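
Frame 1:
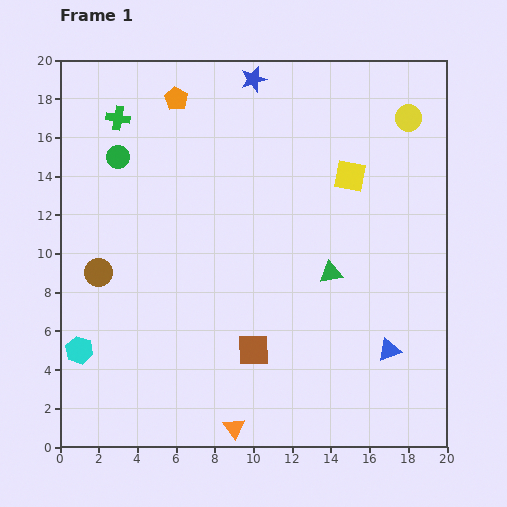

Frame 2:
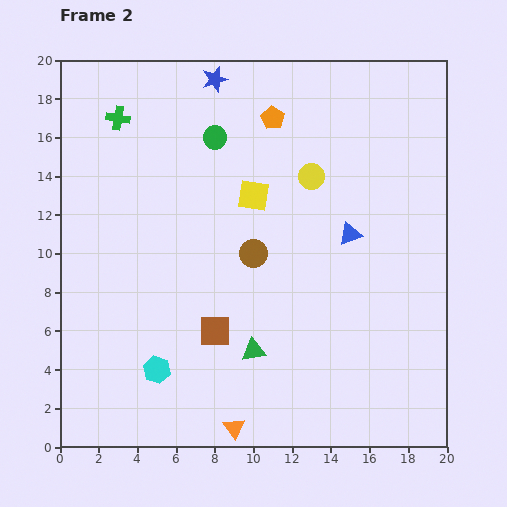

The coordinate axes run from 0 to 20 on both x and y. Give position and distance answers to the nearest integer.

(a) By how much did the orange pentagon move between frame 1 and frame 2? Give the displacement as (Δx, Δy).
(5, -1)

The orange pentagon was at (6, 18) in frame 1 and (11, 17) in frame 2.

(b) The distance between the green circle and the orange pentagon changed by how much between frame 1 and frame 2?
-1

Distance in frame 1: 4. Distance in frame 2: 3.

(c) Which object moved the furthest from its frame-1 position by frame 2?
the brown circle

(moved 8; next 6)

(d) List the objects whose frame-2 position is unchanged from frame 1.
the green cross, the orange triangle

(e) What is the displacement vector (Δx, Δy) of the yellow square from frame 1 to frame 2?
(-5, -1)

The yellow square was at (15, 14) in frame 1 and (10, 13) in frame 2.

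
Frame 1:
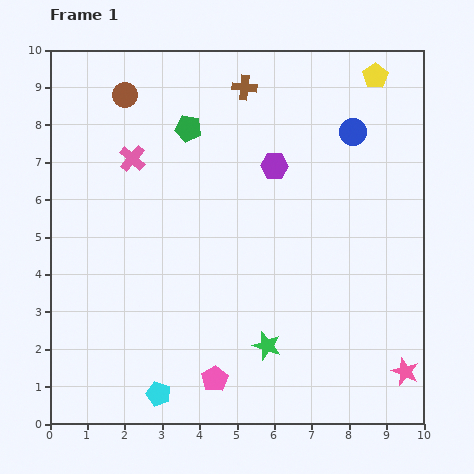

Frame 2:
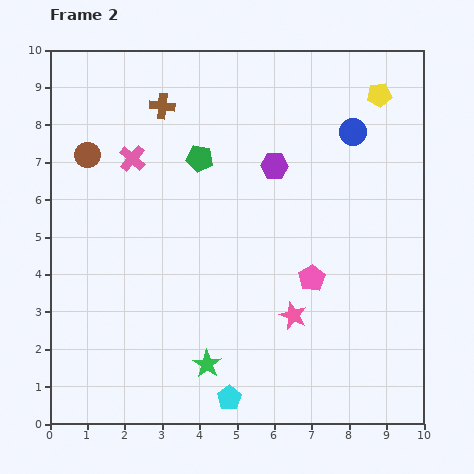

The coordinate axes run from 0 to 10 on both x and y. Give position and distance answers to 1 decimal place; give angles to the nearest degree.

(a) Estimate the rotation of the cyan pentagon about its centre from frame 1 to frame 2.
18° clockwise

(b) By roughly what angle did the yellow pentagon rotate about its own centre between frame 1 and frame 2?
27° clockwise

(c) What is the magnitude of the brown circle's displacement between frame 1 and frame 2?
1.9

The brown circle moved from (2.0, 8.8) to (1.0, 7.2), a distance of √(1.0² + 1.6²) ≈ 1.9.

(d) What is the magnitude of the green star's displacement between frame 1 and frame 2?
1.7

The green star moved from (5.8, 2.1) to (4.2, 1.6), a distance of √(1.6² + 0.5²) ≈ 1.7.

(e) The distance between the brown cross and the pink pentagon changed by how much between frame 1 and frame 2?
-1.7

Distance in frame 1: 7.8. Distance in frame 2: 6.1.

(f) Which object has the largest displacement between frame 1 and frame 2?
the pink pentagon

(moved 3.7; next 3.4)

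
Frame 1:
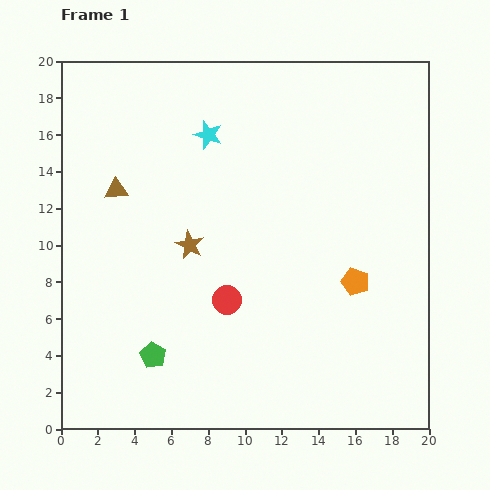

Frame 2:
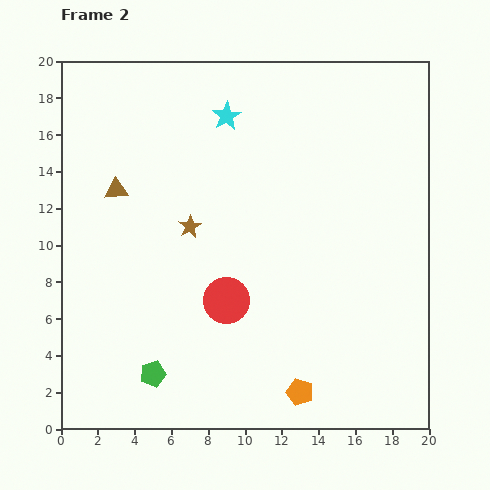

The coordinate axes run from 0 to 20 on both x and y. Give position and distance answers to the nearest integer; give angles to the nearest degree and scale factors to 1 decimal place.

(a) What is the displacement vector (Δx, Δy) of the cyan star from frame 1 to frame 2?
(1, 1)

The cyan star was at (8, 16) in frame 1 and (9, 17) in frame 2.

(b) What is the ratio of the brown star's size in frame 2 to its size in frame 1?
0.8×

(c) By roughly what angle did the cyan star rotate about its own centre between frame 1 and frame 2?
24° clockwise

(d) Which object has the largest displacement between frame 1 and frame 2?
the orange pentagon

(moved 7; next 1)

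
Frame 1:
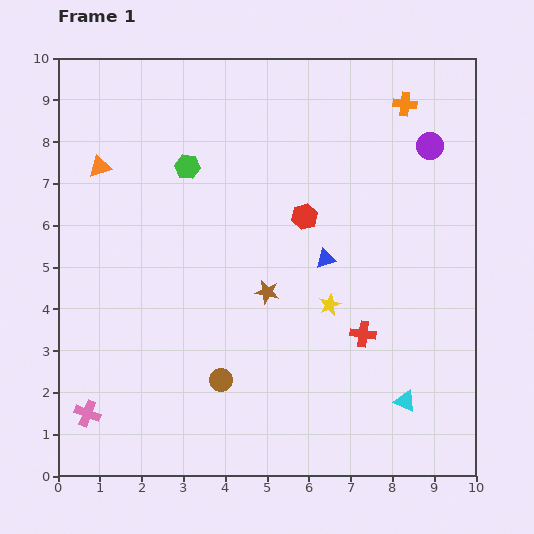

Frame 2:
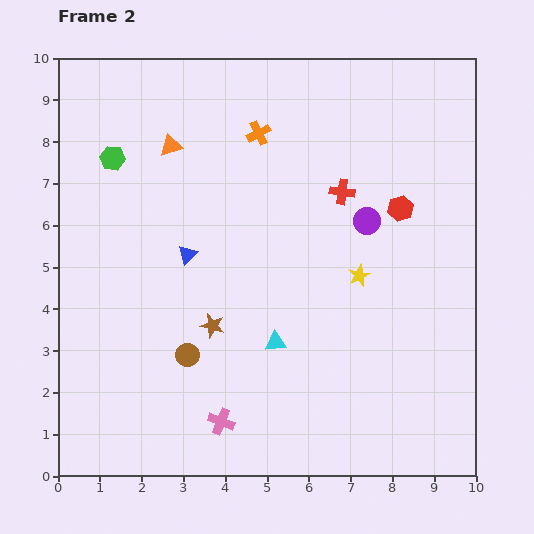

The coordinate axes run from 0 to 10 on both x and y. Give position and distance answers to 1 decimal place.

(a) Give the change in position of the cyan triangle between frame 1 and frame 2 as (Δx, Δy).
(-3.1, 1.4)

The cyan triangle was at (8.3, 1.8) in frame 1 and (5.2, 3.2) in frame 2.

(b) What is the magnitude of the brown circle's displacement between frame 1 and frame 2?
1.0

The brown circle moved from (3.9, 2.3) to (3.1, 2.9), a distance of √(0.8² + 0.6²) ≈ 1.0.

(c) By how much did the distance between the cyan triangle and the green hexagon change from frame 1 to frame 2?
-1.7

Distance in frame 1: 7.6. Distance in frame 2: 5.9.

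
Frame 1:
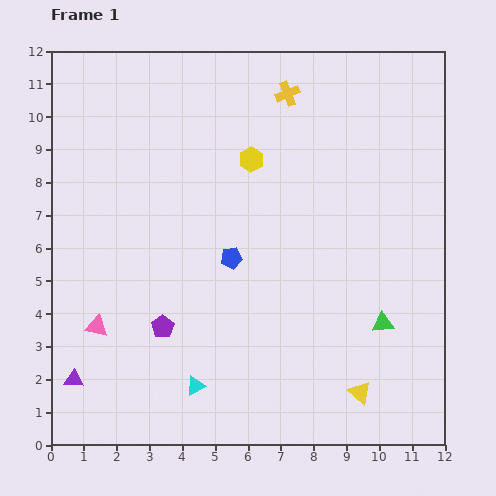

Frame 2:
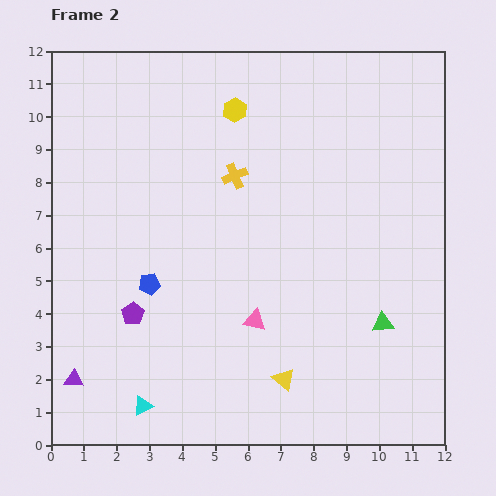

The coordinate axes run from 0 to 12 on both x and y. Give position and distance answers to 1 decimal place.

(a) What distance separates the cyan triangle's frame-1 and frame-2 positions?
1.7

The cyan triangle moved from (4.4, 1.8) to (2.8, 1.2), a distance of √(1.6² + 0.6²) ≈ 1.7.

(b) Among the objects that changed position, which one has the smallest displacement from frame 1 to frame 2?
the purple pentagon

(moved 1.0)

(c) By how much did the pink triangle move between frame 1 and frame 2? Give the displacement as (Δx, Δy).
(4.8, 0.2)

The pink triangle was at (1.4, 3.6) in frame 1 and (6.2, 3.8) in frame 2.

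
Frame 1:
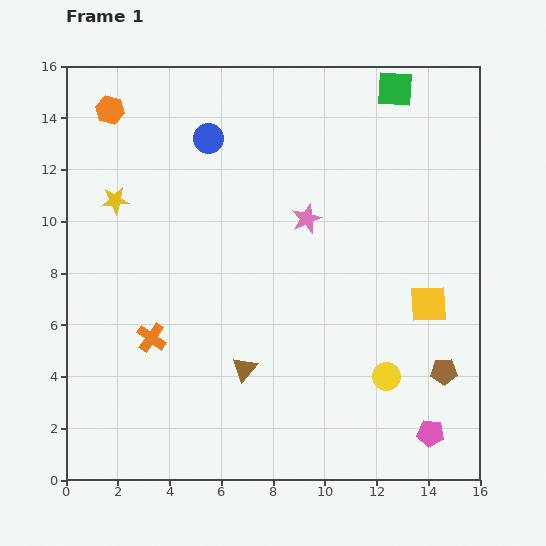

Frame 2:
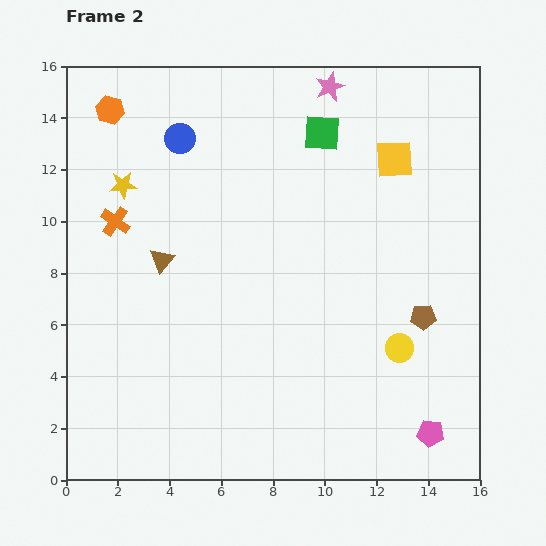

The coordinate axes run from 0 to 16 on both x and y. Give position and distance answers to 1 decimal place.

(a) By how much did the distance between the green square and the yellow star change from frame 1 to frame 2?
-3.6

Distance in frame 1: 11.6. Distance in frame 2: 8.0.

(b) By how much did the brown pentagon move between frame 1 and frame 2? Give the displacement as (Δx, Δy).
(-0.8, 2.1)

The brown pentagon was at (14.6, 4.2) in frame 1 and (13.8, 6.3) in frame 2.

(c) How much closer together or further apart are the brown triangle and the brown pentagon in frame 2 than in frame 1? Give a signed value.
+2.6

Distance in frame 1: 7.7. Distance in frame 2: 10.3.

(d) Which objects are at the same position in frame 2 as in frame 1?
the pink pentagon, the orange hexagon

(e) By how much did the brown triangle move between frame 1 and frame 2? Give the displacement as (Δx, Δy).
(-3.2, 4.2)

The brown triangle was at (6.9, 4.3) in frame 1 and (3.7, 8.5) in frame 2.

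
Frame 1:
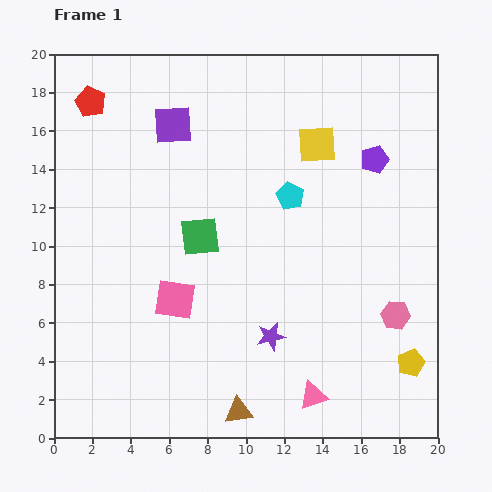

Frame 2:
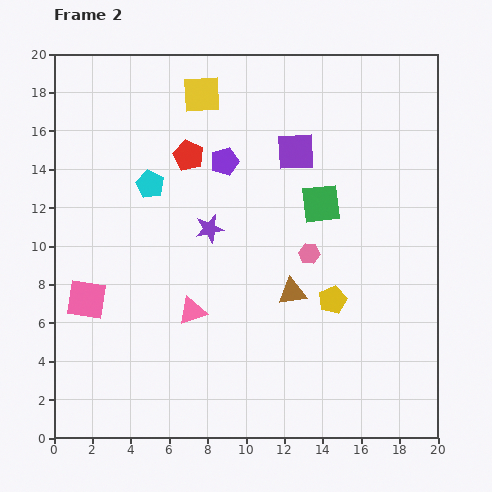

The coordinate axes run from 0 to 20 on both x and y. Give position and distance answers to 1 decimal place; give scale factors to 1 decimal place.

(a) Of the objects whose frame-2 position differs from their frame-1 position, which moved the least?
the pink square

(moved 4.6)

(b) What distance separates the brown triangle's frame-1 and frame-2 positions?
6.8

The brown triangle moved from (9.6, 1.4) to (12.4, 7.6), a distance of √(2.8² + 6.2²) ≈ 6.8.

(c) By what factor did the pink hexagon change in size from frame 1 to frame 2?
0.7×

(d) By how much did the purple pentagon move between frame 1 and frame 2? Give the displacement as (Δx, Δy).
(-7.8, -0.1)

The purple pentagon was at (16.7, 14.5) in frame 1 and (8.9, 14.4) in frame 2.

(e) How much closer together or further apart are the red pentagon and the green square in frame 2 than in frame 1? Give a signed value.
-1.7

Distance in frame 1: 9.0. Distance in frame 2: 7.3.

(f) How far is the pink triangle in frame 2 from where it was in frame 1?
7.7

The pink triangle moved from (13.5, 2.2) to (7.2, 6.6), a distance of √(6.3² + 4.4²) ≈ 7.7.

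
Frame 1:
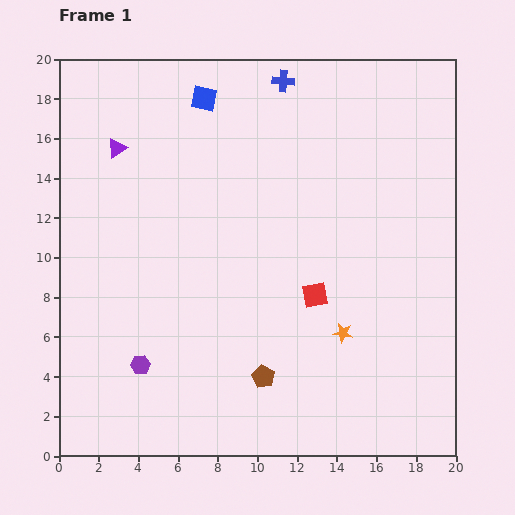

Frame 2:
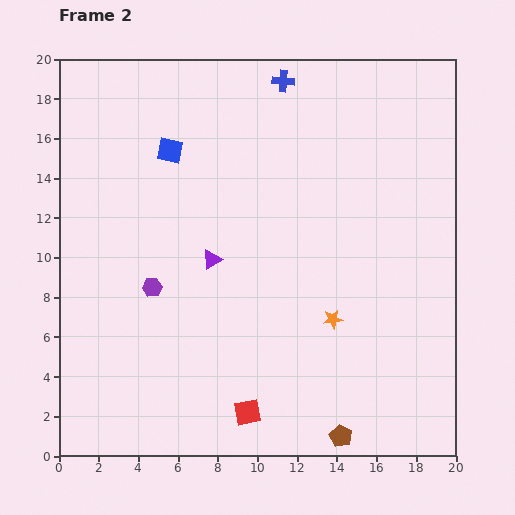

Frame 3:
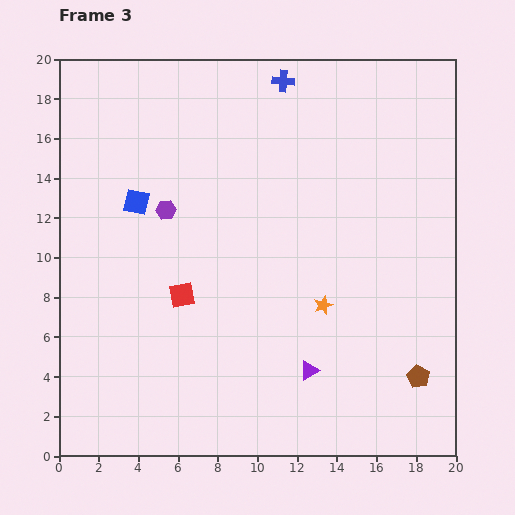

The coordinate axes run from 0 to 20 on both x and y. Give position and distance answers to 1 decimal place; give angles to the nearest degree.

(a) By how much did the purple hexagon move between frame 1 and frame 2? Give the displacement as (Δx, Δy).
(0.6, 3.9)

The purple hexagon was at (4.1, 4.6) in frame 1 and (4.7, 8.5) in frame 2.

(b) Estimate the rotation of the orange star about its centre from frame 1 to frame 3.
31° counter-clockwise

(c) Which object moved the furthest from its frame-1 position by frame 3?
the purple triangle

(moved 14.8; next 7.9)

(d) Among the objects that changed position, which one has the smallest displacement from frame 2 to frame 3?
the orange star

(moved 0.9)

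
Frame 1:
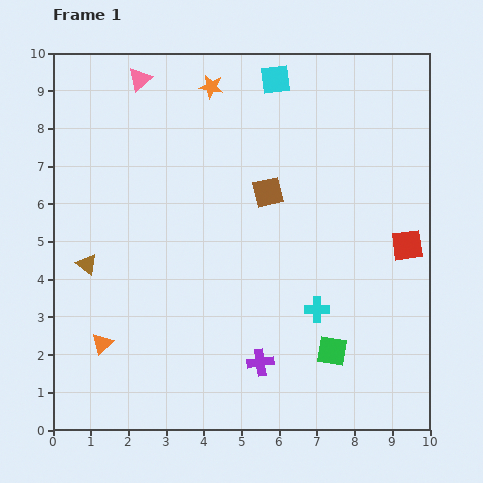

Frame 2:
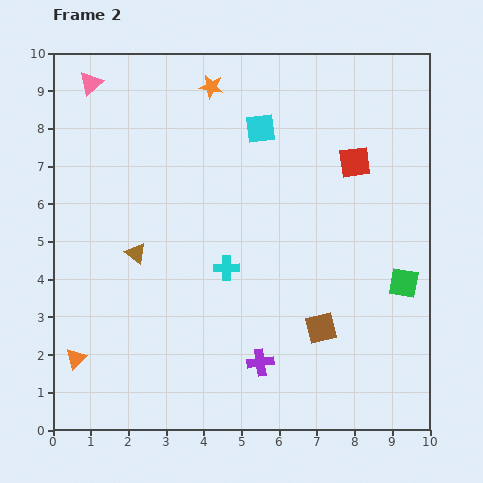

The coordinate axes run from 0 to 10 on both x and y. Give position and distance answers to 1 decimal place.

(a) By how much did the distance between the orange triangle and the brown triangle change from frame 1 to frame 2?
+1.1

Distance in frame 1: 2.1. Distance in frame 2: 3.2.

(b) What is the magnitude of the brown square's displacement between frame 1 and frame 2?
3.9

The brown square moved from (5.7, 6.3) to (7.1, 2.7), a distance of √(1.4² + 3.6²) ≈ 3.9.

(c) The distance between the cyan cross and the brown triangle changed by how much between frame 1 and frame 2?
-3.8

Distance in frame 1: 6.2. Distance in frame 2: 2.4.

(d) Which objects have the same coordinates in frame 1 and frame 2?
the purple cross, the orange star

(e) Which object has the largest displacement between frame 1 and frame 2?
the brown square

(moved 3.9; next 2.6)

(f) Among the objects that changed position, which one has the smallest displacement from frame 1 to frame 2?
the orange triangle

(moved 0.8)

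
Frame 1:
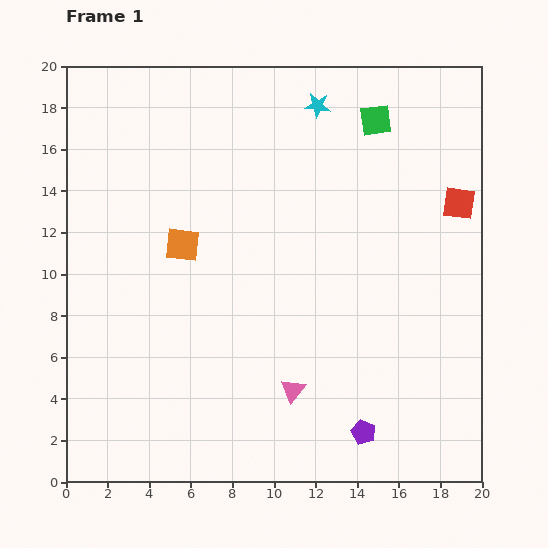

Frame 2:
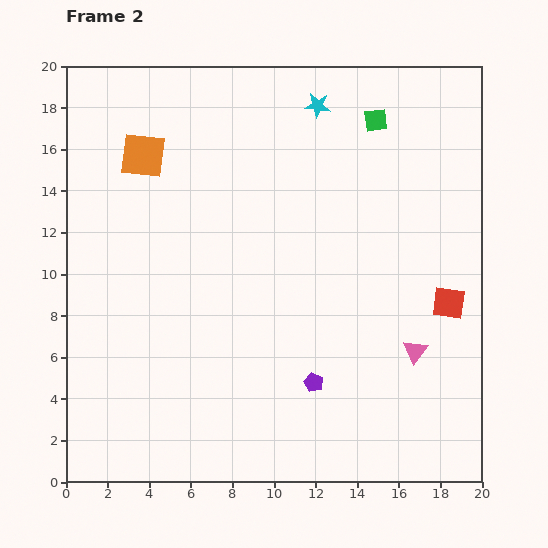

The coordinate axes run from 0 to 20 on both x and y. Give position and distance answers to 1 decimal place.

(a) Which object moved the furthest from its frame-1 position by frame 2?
the pink triangle

(moved 6.2; next 4.8)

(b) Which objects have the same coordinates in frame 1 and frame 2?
the cyan star, the green square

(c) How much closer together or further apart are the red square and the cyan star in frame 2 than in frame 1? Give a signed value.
+3.1

Distance in frame 1: 8.3. Distance in frame 2: 11.4.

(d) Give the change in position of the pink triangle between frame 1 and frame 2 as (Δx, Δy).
(5.9, 1.9)

The pink triangle was at (10.9, 4.4) in frame 1 and (16.8, 6.3) in frame 2.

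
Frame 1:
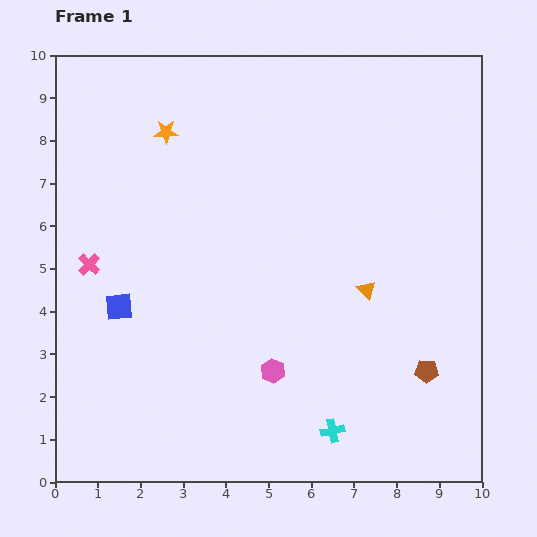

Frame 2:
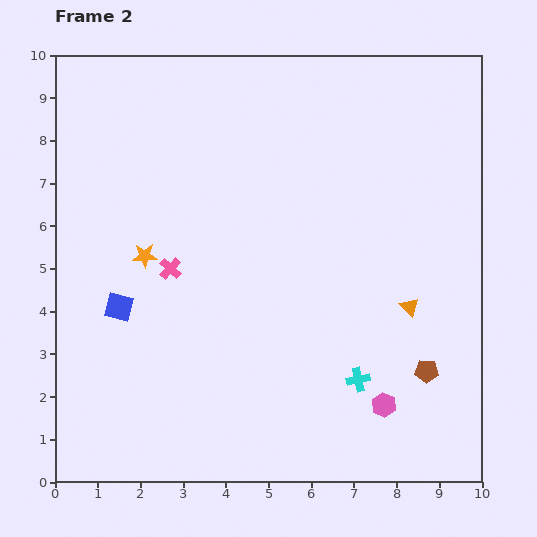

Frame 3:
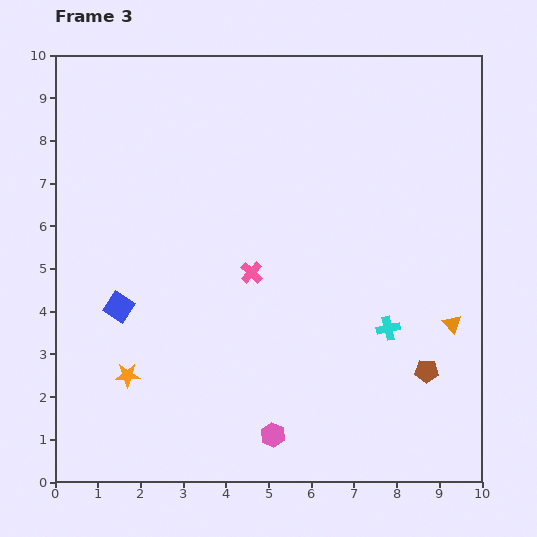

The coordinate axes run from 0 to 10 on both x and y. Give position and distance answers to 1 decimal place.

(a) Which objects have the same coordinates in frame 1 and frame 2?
the brown pentagon, the blue square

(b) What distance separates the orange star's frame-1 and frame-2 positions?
2.9

The orange star moved from (2.6, 8.2) to (2.1, 5.3), a distance of √(0.5² + 2.9²) ≈ 2.9.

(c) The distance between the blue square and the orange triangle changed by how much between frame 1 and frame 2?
+1.0

Distance in frame 1: 5.8. Distance in frame 2: 6.8.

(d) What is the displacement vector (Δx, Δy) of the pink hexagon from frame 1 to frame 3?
(0.0, -1.5)

The pink hexagon was at (5.1, 2.6) in frame 1 and (5.1, 1.1) in frame 3.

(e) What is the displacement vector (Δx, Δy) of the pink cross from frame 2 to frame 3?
(1.9, -0.1)

The pink cross was at (2.7, 5.0) in frame 2 and (4.6, 4.9) in frame 3.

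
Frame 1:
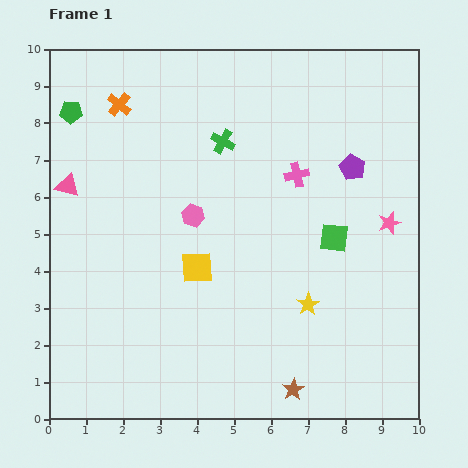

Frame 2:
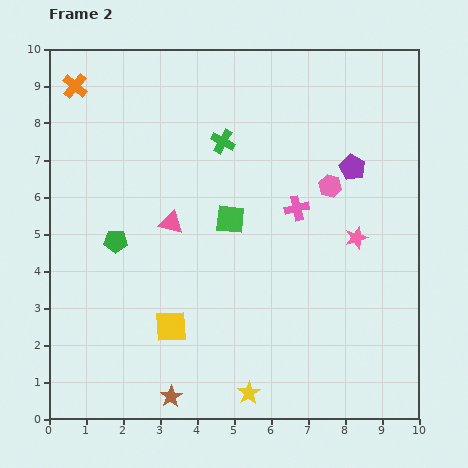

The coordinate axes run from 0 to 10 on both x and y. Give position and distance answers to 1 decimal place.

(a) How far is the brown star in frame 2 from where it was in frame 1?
3.3

The brown star moved from (6.6, 0.8) to (3.3, 0.6), a distance of √(3.3² + 0.2²) ≈ 3.3.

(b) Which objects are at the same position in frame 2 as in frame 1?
the green cross, the purple pentagon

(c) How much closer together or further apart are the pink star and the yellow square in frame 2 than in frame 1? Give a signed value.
+0.2

Distance in frame 1: 5.3. Distance in frame 2: 5.5.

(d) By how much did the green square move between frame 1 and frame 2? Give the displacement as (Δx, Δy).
(-2.8, 0.5)

The green square was at (7.7, 4.9) in frame 1 and (4.9, 5.4) in frame 2.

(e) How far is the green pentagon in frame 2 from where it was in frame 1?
3.7

The green pentagon moved from (0.6, 8.3) to (1.8, 4.8), a distance of √(1.2² + 3.5²) ≈ 3.7.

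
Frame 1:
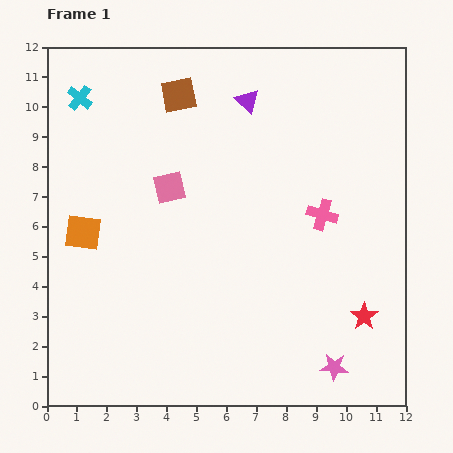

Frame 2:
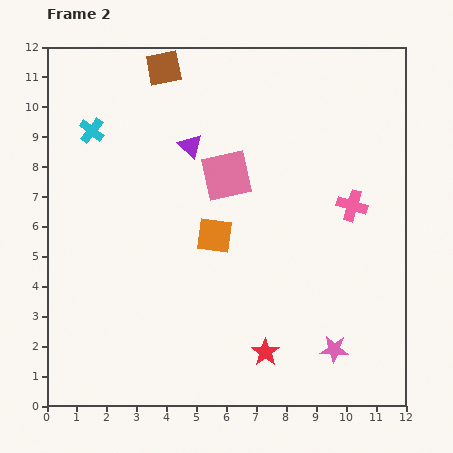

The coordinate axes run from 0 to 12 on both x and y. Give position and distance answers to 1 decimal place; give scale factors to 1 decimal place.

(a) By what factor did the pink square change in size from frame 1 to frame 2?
1.6×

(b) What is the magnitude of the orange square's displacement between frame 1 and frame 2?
4.4

The orange square moved from (1.2, 5.8) to (5.6, 5.7), a distance of √(4.4² + 0.1²) ≈ 4.4.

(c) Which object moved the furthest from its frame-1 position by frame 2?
the orange square

(moved 4.4; next 3.5)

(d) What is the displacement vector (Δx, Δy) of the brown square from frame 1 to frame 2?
(-0.5, 0.9)

The brown square was at (4.4, 10.4) in frame 1 and (3.9, 11.3) in frame 2.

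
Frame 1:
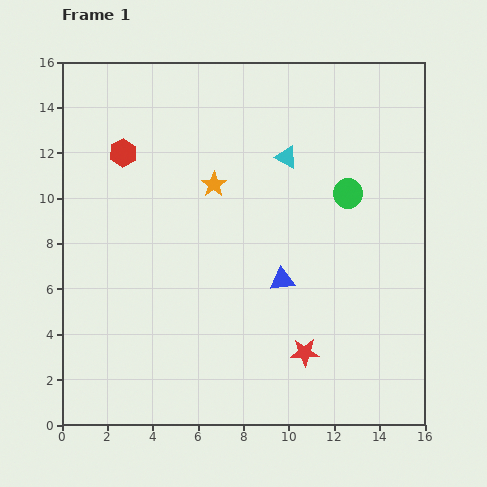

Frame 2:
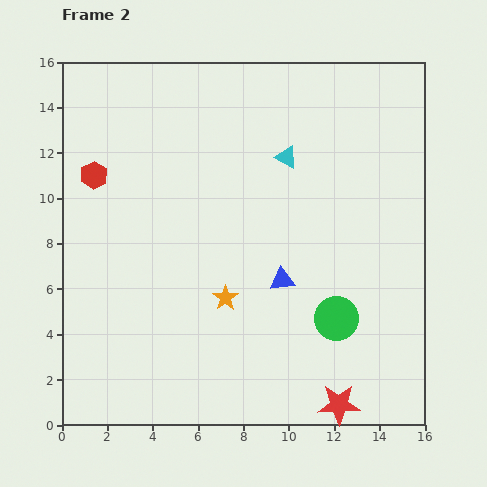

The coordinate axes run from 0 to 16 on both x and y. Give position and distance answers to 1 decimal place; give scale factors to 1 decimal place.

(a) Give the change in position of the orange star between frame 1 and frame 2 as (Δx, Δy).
(0.5, -5.0)

The orange star was at (6.7, 10.6) in frame 1 and (7.2, 5.6) in frame 2.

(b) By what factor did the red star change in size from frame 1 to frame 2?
1.5×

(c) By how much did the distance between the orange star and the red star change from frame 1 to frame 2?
-1.5

Distance in frame 1: 8.4. Distance in frame 2: 6.9.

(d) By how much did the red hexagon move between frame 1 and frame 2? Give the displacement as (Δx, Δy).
(-1.3, -1.0)

The red hexagon was at (2.7, 12.0) in frame 1 and (1.4, 11.0) in frame 2.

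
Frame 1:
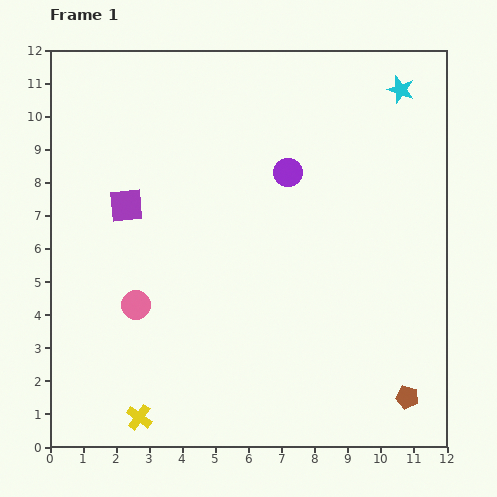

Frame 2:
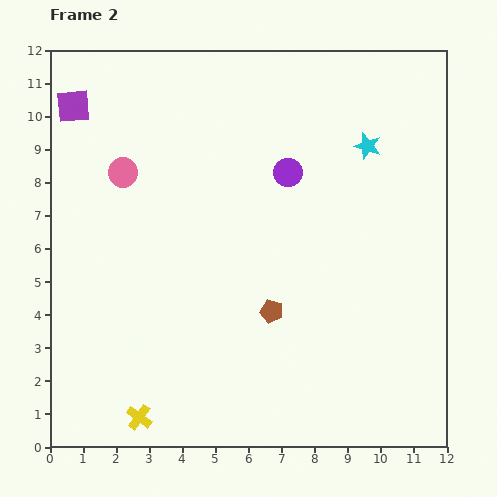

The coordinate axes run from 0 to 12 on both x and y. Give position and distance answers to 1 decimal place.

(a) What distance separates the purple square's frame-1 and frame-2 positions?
3.4

The purple square moved from (2.3, 7.3) to (0.7, 10.3), a distance of √(1.6² + 3.0²) ≈ 3.4.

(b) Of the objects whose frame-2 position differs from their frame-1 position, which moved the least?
the cyan star

(moved 2.0)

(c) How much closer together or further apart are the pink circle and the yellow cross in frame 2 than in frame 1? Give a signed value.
+4.0

Distance in frame 1: 3.4. Distance in frame 2: 7.4.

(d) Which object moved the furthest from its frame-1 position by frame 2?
the brown pentagon

(moved 4.9; next 4.0)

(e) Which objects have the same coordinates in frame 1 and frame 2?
the yellow cross, the purple circle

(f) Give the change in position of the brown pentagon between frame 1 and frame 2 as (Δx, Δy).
(-4.1, 2.6)

The brown pentagon was at (10.8, 1.5) in frame 1 and (6.7, 4.1) in frame 2.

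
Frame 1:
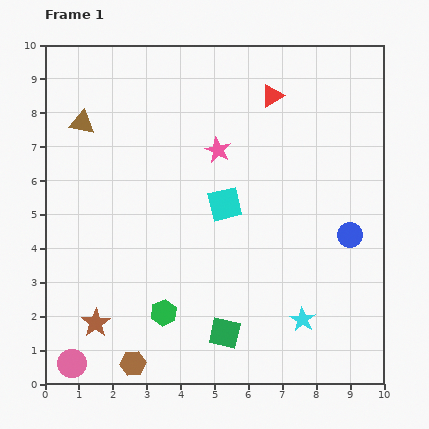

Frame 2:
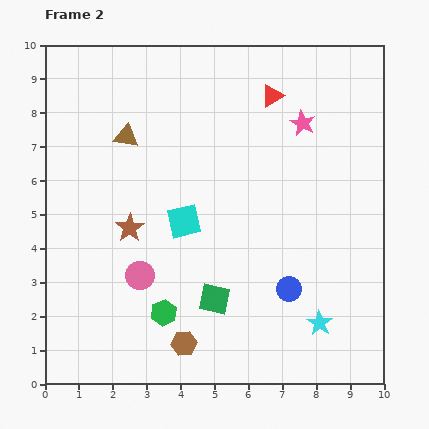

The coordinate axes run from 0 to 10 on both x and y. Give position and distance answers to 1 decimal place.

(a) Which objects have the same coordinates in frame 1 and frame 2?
the red triangle, the green hexagon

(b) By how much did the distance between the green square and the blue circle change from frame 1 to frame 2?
-2.5

Distance in frame 1: 4.7. Distance in frame 2: 2.2.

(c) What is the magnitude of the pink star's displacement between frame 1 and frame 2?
2.6

The pink star moved from (5.1, 6.9) to (7.6, 7.7), a distance of √(2.5² + 0.8²) ≈ 2.6.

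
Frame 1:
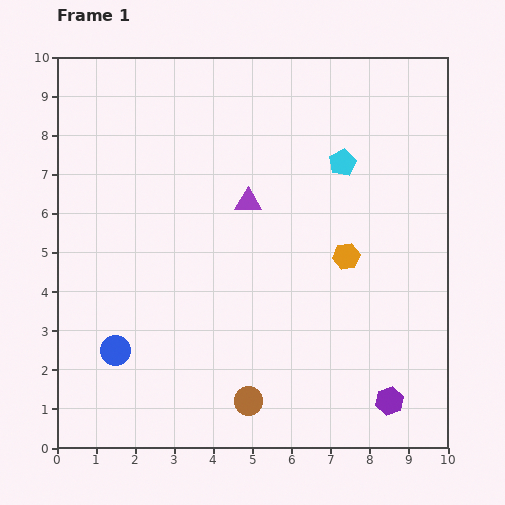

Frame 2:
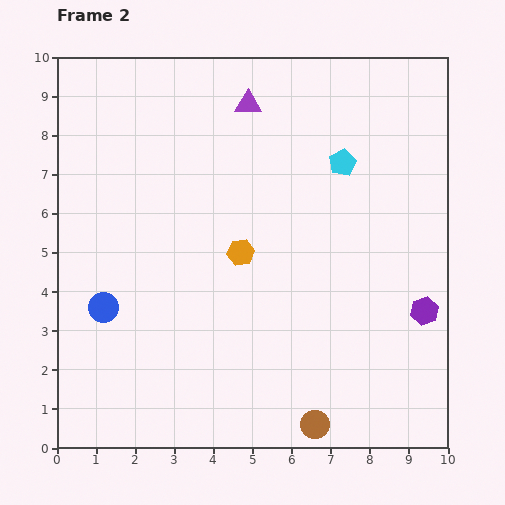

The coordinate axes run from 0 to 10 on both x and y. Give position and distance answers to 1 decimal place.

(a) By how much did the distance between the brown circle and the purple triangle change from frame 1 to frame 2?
+3.3

Distance in frame 1: 5.1. Distance in frame 2: 8.4.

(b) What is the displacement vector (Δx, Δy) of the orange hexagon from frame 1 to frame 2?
(-2.7, 0.1)

The orange hexagon was at (7.4, 4.9) in frame 1 and (4.7, 5.0) in frame 2.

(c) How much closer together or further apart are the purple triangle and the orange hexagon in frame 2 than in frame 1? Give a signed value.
+0.9

Distance in frame 1: 2.9. Distance in frame 2: 3.8.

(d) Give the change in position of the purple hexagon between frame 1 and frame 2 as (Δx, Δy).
(0.9, 2.3)

The purple hexagon was at (8.5, 1.2) in frame 1 and (9.4, 3.5) in frame 2.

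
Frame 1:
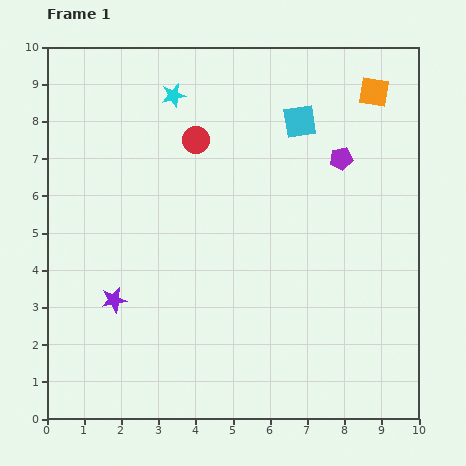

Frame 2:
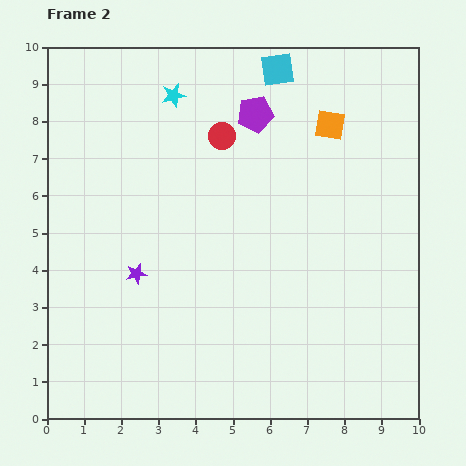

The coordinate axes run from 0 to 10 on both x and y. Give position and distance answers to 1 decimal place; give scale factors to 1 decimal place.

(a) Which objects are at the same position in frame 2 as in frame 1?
the cyan star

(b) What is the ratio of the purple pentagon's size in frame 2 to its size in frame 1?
1.6×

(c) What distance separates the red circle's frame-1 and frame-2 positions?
0.7

The red circle moved from (4.0, 7.5) to (4.7, 7.6), a distance of √(0.7² + 0.1²) ≈ 0.7.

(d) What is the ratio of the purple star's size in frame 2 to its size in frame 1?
0.8×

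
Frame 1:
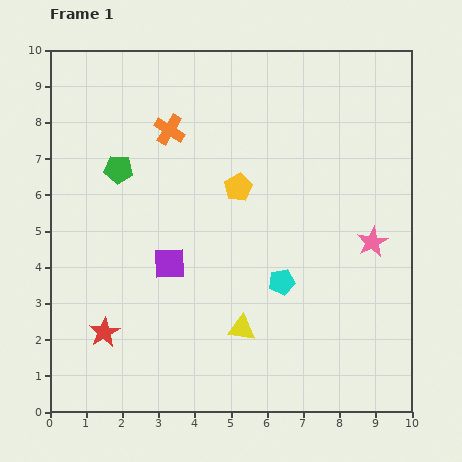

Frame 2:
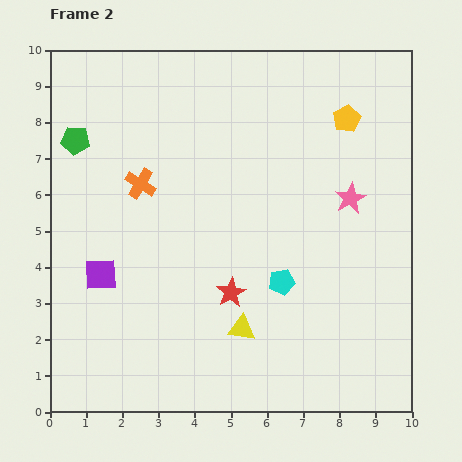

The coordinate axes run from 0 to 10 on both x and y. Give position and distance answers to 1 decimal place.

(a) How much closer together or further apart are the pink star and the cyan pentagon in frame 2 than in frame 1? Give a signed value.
+0.3

Distance in frame 1: 2.7. Distance in frame 2: 3.0.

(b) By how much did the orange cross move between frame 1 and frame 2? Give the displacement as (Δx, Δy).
(-0.8, -1.5)

The orange cross was at (3.3, 7.8) in frame 1 and (2.5, 6.3) in frame 2.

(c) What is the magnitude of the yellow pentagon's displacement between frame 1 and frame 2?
3.6

The yellow pentagon moved from (5.2, 6.2) to (8.2, 8.1), a distance of √(3.0² + 1.9²) ≈ 3.6.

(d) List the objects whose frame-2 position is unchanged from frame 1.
the yellow triangle, the cyan pentagon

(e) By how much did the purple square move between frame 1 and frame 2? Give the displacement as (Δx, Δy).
(-1.9, -0.3)

The purple square was at (3.3, 4.1) in frame 1 and (1.4, 3.8) in frame 2.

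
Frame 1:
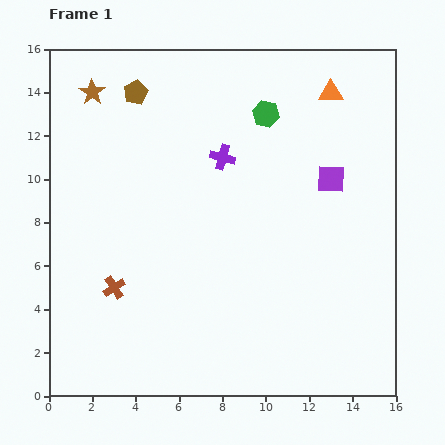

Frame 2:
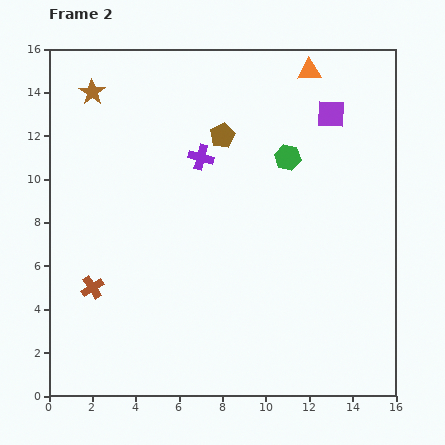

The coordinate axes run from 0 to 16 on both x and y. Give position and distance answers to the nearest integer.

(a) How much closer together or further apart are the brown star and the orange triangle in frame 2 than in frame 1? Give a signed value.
-1

Distance in frame 1: 11. Distance in frame 2: 10.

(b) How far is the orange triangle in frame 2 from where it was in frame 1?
1

The orange triangle moved from (13, 14) to (12, 15), a distance of √(1² + 1²) ≈ 1.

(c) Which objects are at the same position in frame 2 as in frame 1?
the brown star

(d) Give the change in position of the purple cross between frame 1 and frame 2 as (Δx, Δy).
(-1, 0)

The purple cross was at (8, 11) in frame 1 and (7, 11) in frame 2.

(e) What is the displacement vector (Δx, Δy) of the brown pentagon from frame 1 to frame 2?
(4, -2)

The brown pentagon was at (4, 14) in frame 1 and (8, 12) in frame 2.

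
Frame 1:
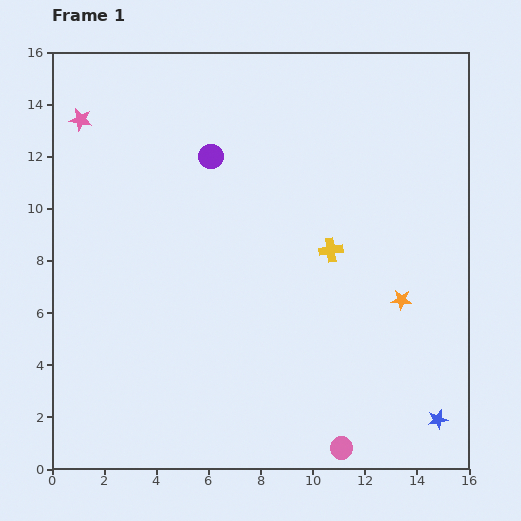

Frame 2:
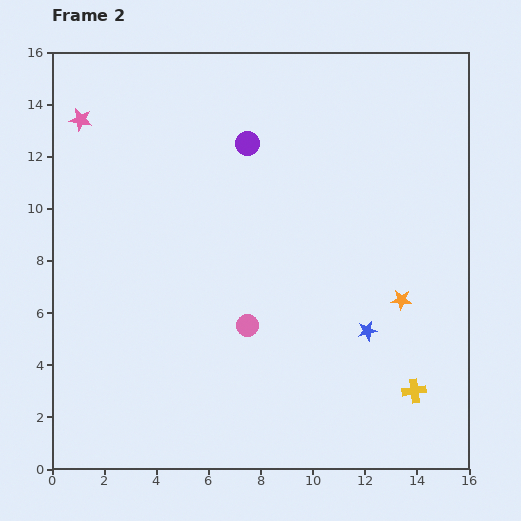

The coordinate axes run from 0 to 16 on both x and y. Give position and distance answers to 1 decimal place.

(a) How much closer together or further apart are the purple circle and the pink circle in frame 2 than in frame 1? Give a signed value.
-5.3

Distance in frame 1: 12.3. Distance in frame 2: 7.0.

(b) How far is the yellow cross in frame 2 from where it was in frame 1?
6.3

The yellow cross moved from (10.7, 8.4) to (13.9, 3.0), a distance of √(3.2² + 5.4²) ≈ 6.3.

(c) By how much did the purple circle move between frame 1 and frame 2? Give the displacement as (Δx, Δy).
(1.4, 0.5)

The purple circle was at (6.1, 12.0) in frame 1 and (7.5, 12.5) in frame 2.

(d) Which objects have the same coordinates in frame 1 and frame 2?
the orange star, the pink star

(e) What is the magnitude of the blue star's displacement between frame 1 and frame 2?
4.3

The blue star moved from (14.8, 1.9) to (12.1, 5.3), a distance of √(2.7² + 3.4²) ≈ 4.3.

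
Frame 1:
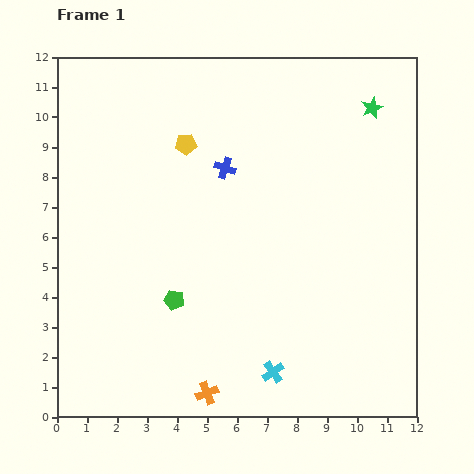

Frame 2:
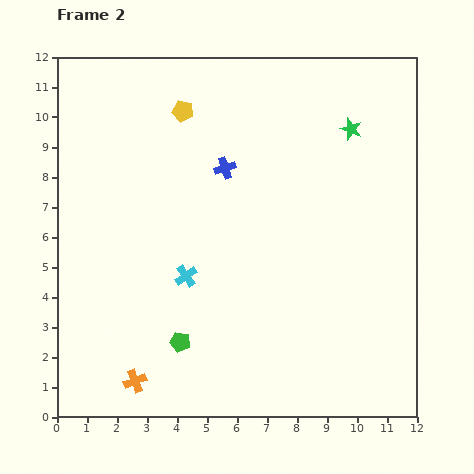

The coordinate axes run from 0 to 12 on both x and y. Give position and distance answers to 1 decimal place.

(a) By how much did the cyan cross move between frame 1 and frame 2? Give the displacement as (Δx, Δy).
(-2.9, 3.2)

The cyan cross was at (7.2, 1.5) in frame 1 and (4.3, 4.7) in frame 2.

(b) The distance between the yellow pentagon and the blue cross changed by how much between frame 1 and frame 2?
+0.9

Distance in frame 1: 1.5. Distance in frame 2: 2.4.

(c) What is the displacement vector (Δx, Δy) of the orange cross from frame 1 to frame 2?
(-2.4, 0.4)

The orange cross was at (5.0, 0.8) in frame 1 and (2.6, 1.2) in frame 2.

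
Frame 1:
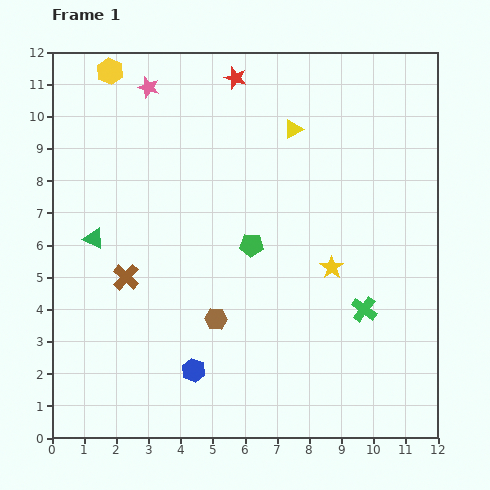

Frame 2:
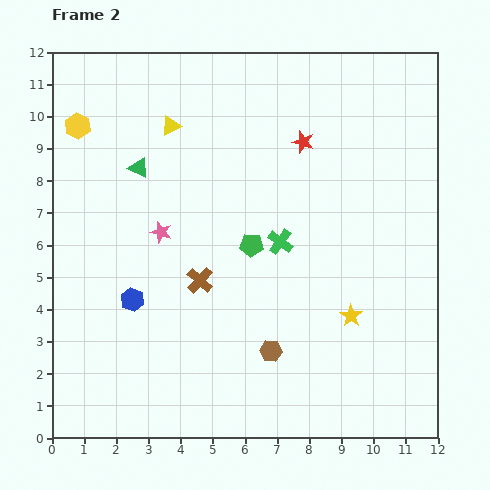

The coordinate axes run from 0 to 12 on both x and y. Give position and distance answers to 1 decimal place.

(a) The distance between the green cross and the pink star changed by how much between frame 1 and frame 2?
-5.9

Distance in frame 1: 9.6. Distance in frame 2: 3.7.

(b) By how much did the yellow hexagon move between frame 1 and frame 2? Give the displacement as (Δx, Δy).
(-1.0, -1.7)

The yellow hexagon was at (1.8, 11.4) in frame 1 and (0.8, 9.7) in frame 2.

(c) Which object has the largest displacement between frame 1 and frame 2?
the pink star

(moved 4.5; next 3.8)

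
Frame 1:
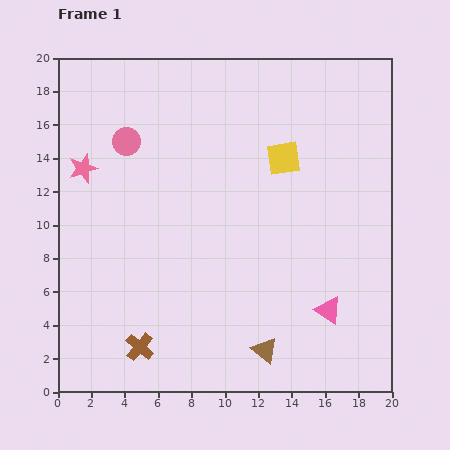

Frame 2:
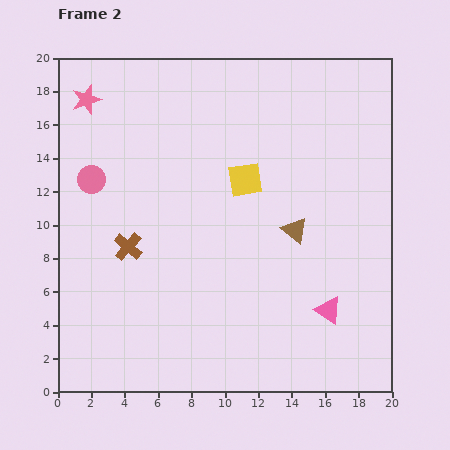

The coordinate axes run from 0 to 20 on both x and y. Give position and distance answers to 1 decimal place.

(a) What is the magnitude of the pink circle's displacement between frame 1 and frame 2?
3.1

The pink circle moved from (4.1, 15.0) to (2.0, 12.7), a distance of √(2.1² + 2.3²) ≈ 3.1.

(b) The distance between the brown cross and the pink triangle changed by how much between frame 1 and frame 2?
+1.1

Distance in frame 1: 11.5. Distance in frame 2: 12.6.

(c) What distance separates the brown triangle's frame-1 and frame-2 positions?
7.4

The brown triangle moved from (12.4, 2.5) to (14.2, 9.7), a distance of √(1.8² + 7.2²) ≈ 7.4.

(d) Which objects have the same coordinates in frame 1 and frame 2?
the pink triangle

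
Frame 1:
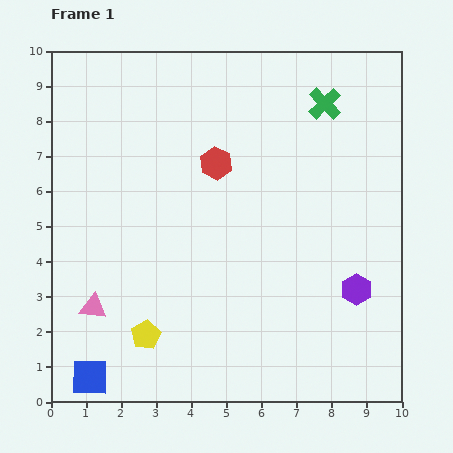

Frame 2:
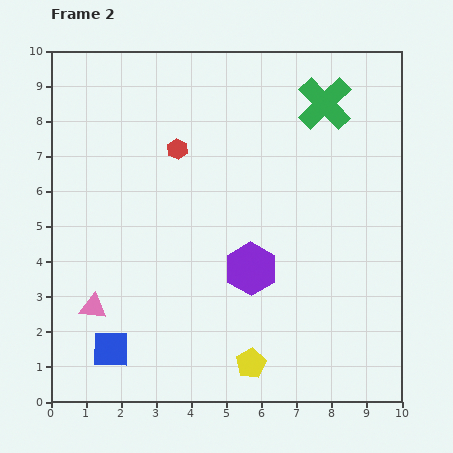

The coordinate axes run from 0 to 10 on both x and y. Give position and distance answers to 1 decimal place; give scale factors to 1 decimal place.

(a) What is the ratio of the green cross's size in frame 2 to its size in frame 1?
1.7×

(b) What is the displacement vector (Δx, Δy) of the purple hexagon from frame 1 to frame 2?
(-3.0, 0.6)

The purple hexagon was at (8.7, 3.2) in frame 1 and (5.7, 3.8) in frame 2.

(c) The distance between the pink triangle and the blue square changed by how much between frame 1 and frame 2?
-0.7

Distance in frame 1: 2.0. Distance in frame 2: 1.3.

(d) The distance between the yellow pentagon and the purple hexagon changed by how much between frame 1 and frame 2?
-3.4

Distance in frame 1: 6.1. Distance in frame 2: 2.7.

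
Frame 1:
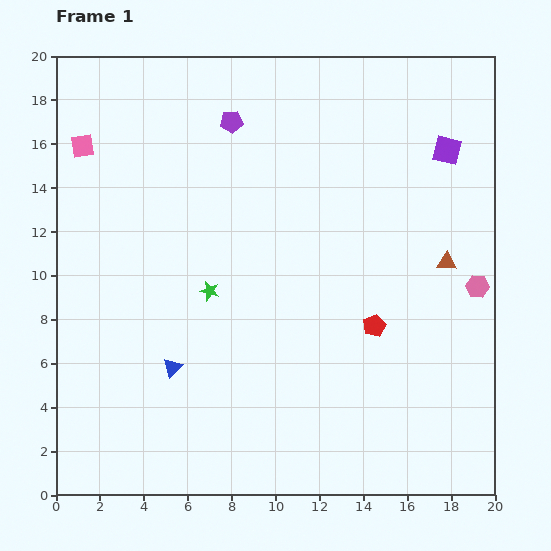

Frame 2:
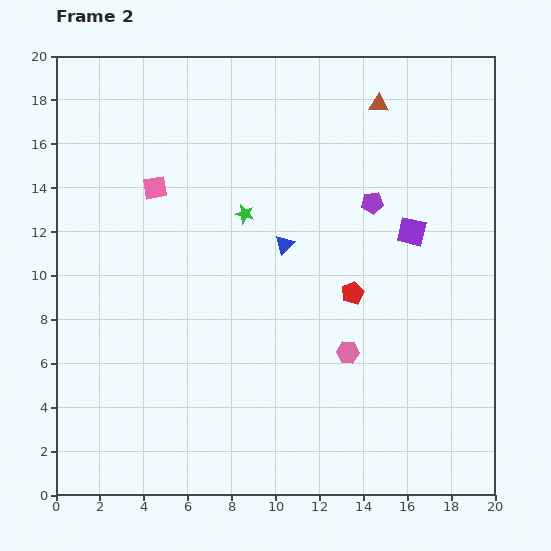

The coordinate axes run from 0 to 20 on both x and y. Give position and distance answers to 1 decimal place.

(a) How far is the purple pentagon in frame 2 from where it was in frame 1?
7.4

The purple pentagon moved from (8.0, 17.0) to (14.4, 13.3), a distance of √(6.4² + 3.7²) ≈ 7.4.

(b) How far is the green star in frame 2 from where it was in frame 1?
3.8

The green star moved from (7.0, 9.3) to (8.6, 12.8), a distance of √(1.6² + 3.5²) ≈ 3.8.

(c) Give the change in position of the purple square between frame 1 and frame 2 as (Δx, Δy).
(-1.6, -3.7)

The purple square was at (17.8, 15.7) in frame 1 and (16.2, 12.0) in frame 2.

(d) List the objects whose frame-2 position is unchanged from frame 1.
none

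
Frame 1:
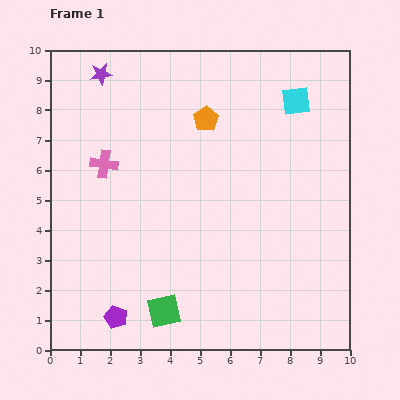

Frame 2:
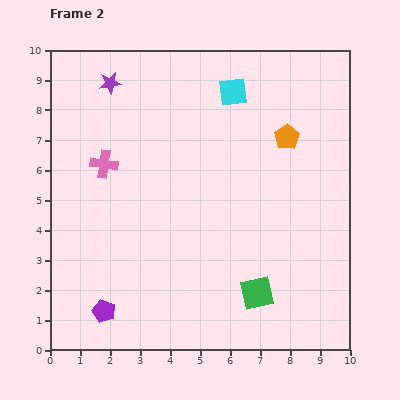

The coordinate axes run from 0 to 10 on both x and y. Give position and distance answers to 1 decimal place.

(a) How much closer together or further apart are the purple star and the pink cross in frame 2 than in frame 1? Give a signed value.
-0.3

Distance in frame 1: 3.0. Distance in frame 2: 2.7.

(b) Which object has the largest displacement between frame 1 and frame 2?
the green square

(moved 3.2; next 2.8)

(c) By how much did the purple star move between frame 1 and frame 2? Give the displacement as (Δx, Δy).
(0.3, -0.3)

The purple star was at (1.7, 9.2) in frame 1 and (2.0, 8.9) in frame 2.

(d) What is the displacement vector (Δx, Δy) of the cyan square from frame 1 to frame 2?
(-2.1, 0.3)

The cyan square was at (8.2, 8.3) in frame 1 and (6.1, 8.6) in frame 2.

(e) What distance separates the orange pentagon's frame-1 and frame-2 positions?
2.8

The orange pentagon moved from (5.2, 7.7) to (7.9, 7.1), a distance of √(2.7² + 0.6²) ≈ 2.8.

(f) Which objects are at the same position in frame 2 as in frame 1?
the pink cross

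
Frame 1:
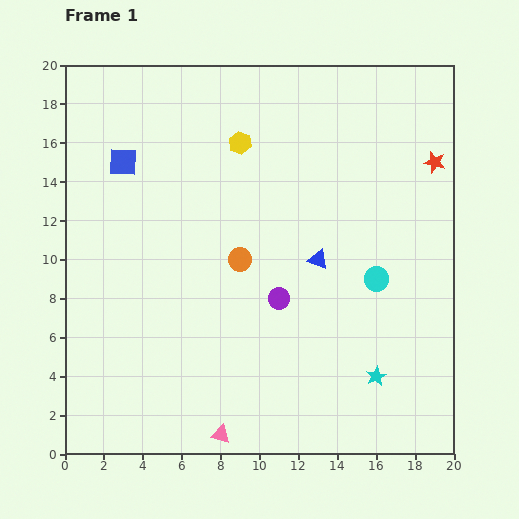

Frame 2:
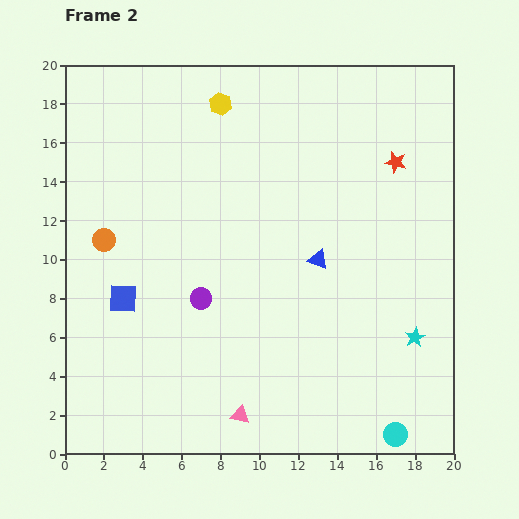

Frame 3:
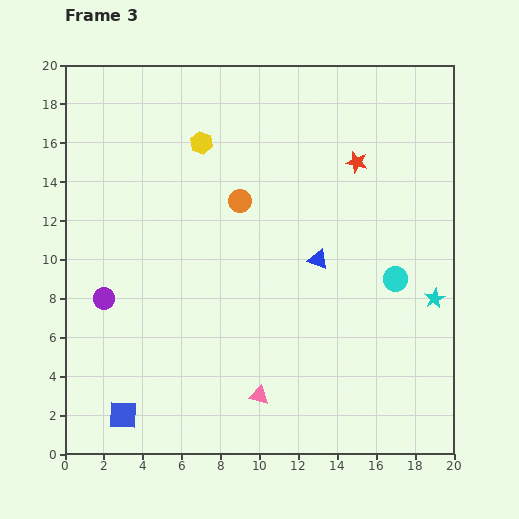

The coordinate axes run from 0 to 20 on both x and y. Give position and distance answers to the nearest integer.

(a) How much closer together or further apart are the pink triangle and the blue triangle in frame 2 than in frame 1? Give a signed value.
-1

Distance in frame 1: 10. Distance in frame 2: 9.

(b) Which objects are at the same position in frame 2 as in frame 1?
the blue triangle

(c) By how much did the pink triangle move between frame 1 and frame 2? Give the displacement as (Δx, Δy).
(1, 1)

The pink triangle was at (8, 1) in frame 1 and (9, 2) in frame 2.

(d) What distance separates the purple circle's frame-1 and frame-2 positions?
4

The purple circle moved from (11, 8) to (7, 8), a distance of √(4² + 0²) ≈ 4.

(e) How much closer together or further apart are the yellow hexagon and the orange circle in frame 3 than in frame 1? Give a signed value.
-2

Distance in frame 1: 6. Distance in frame 3: 4.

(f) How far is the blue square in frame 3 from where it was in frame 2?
6

The blue square moved from (3, 8) to (3, 2), a distance of √(0² + 6²) ≈ 6.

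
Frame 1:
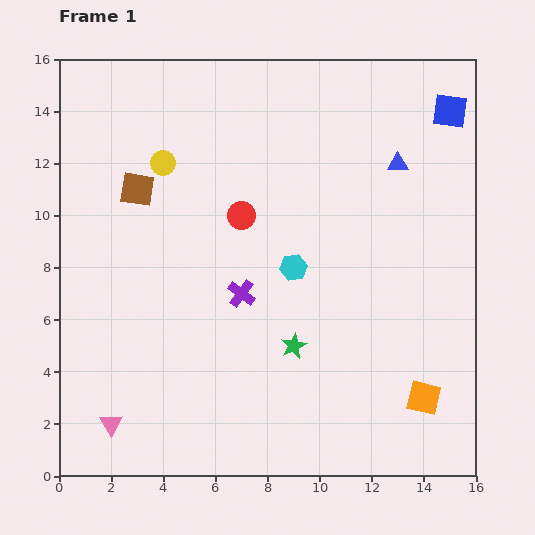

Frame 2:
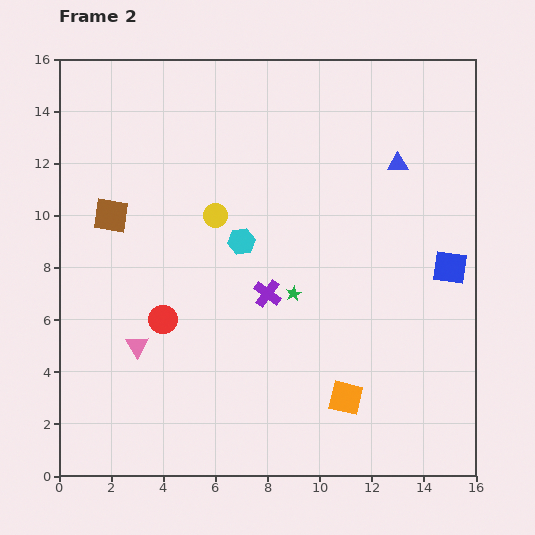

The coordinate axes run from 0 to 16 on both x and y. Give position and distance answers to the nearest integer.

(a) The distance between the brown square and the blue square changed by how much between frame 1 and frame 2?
+1

Distance in frame 1: 12. Distance in frame 2: 13.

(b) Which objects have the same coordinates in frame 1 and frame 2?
the blue triangle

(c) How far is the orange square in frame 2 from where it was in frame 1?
3

The orange square moved from (14, 3) to (11, 3), a distance of √(3² + 0²) ≈ 3.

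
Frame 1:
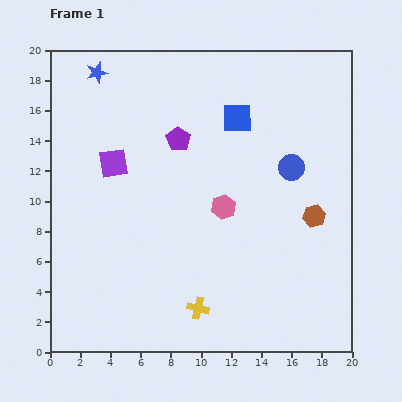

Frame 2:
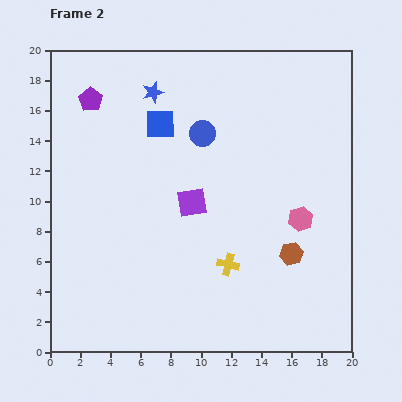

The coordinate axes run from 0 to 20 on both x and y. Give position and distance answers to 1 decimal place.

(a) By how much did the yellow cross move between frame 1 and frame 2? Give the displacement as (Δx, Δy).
(2.0, 2.9)

The yellow cross was at (9.8, 2.9) in frame 1 and (11.8, 5.8) in frame 2.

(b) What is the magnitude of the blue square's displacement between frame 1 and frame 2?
5.1

The blue square moved from (12.4, 15.5) to (7.3, 15.1), a distance of √(5.1² + 0.4²) ≈ 5.1.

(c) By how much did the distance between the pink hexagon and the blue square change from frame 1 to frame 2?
+5.2

Distance in frame 1: 6.0. Distance in frame 2: 11.2.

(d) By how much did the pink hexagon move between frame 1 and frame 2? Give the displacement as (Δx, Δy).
(5.1, -0.8)

The pink hexagon was at (11.5, 9.6) in frame 1 and (16.6, 8.8) in frame 2.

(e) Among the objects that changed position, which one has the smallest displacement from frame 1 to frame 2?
the brown hexagon

(moved 2.9)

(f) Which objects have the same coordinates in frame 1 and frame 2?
none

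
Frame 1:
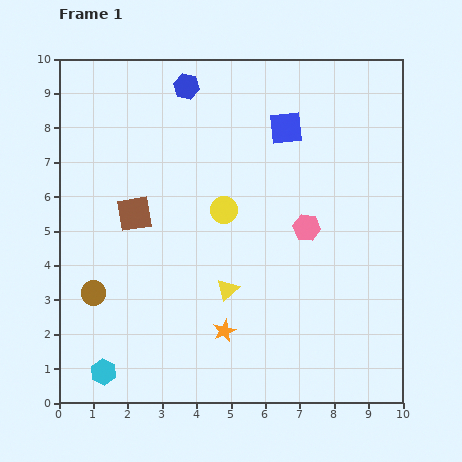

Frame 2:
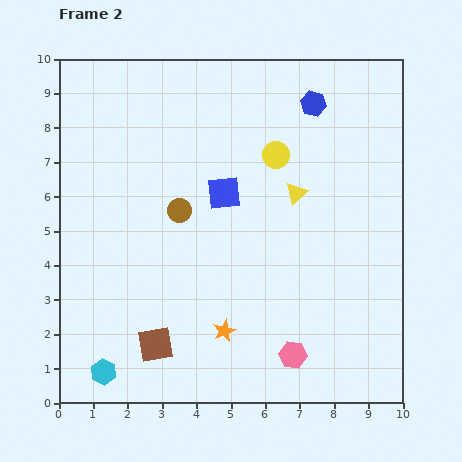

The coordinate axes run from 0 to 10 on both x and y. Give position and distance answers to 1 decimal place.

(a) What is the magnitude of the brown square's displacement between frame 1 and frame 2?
3.8

The brown square moved from (2.2, 5.5) to (2.8, 1.7), a distance of √(0.6² + 3.8²) ≈ 3.8.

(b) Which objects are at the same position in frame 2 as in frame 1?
the cyan hexagon, the orange star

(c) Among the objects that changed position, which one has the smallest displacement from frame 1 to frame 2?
the yellow circle

(moved 2.2)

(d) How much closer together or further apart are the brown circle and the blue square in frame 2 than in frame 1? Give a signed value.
-6.0

Distance in frame 1: 7.4. Distance in frame 2: 1.4.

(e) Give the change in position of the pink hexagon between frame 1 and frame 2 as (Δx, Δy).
(-0.4, -3.7)

The pink hexagon was at (7.2, 5.1) in frame 1 and (6.8, 1.4) in frame 2.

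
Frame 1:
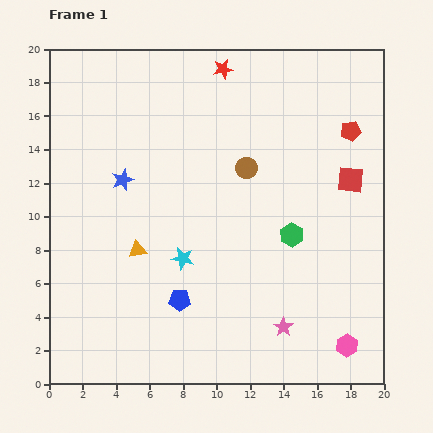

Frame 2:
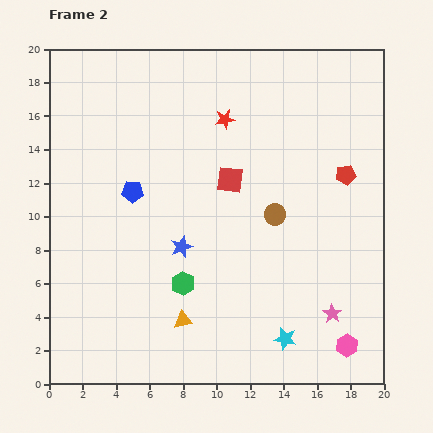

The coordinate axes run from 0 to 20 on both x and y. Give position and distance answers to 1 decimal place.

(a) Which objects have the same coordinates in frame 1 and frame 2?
the pink hexagon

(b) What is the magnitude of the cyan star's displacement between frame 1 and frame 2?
7.8

The cyan star moved from (8.0, 7.5) to (14.1, 2.7), a distance of √(6.1² + 4.8²) ≈ 7.8.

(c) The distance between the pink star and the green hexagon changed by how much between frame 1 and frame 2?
+3.6

Distance in frame 1: 5.5. Distance in frame 2: 9.1.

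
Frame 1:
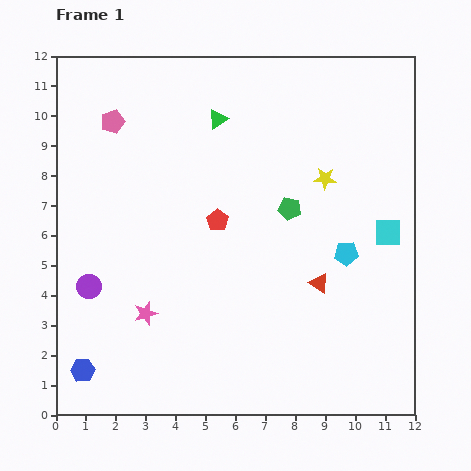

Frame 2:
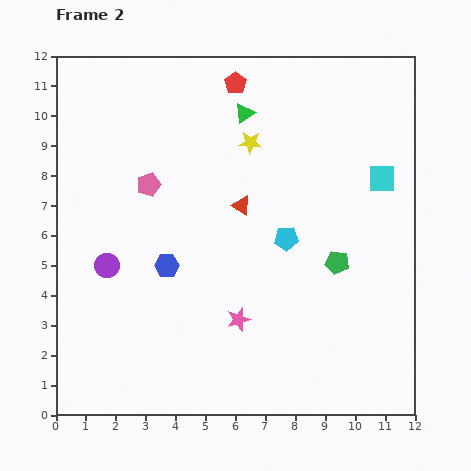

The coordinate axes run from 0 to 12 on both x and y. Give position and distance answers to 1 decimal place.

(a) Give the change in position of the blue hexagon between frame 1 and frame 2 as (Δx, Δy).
(2.8, 3.5)

The blue hexagon was at (0.9, 1.5) in frame 1 and (3.7, 5.0) in frame 2.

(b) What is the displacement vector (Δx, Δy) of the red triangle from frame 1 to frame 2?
(-2.6, 2.6)

The red triangle was at (8.8, 4.4) in frame 1 and (6.2, 7.0) in frame 2.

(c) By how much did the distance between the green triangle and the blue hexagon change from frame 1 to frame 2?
-3.8

Distance in frame 1: 9.5. Distance in frame 2: 5.7.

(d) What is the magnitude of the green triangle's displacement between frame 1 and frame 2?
0.9

The green triangle moved from (5.4, 9.9) to (6.3, 10.1), a distance of √(0.9² + 0.2²) ≈ 0.9.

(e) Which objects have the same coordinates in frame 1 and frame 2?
none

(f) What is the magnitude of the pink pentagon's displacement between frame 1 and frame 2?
2.4

The pink pentagon moved from (1.9, 9.8) to (3.1, 7.7), a distance of √(1.2² + 2.1²) ≈ 2.4.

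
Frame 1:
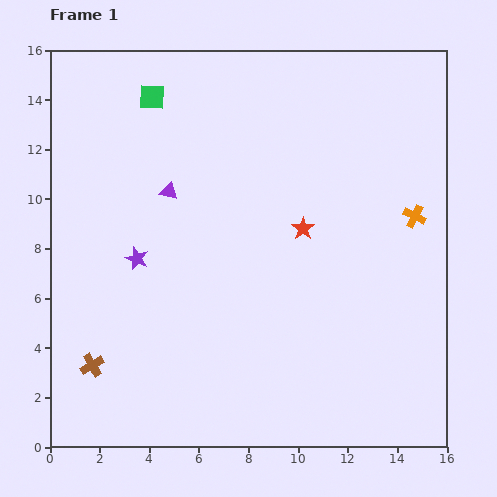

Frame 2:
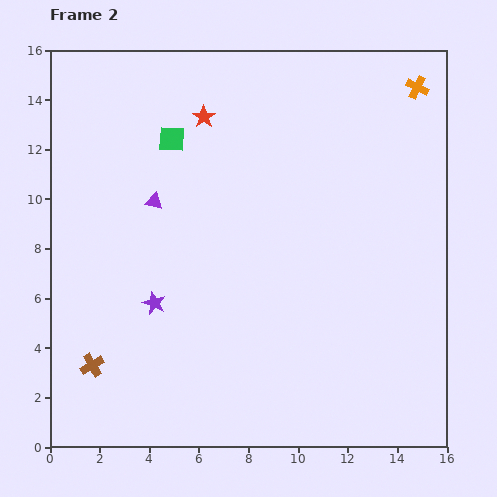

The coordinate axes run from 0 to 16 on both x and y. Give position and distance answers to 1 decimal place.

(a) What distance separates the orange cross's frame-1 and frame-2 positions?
5.2

The orange cross moved from (14.7, 9.3) to (14.8, 14.5), a distance of √(0.1² + 5.2²) ≈ 5.2.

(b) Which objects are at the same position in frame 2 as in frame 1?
the brown cross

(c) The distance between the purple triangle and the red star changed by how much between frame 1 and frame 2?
-1.7

Distance in frame 1: 5.6. Distance in frame 2: 3.9.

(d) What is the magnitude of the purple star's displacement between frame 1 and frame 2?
1.9

The purple star moved from (3.5, 7.6) to (4.2, 5.8), a distance of √(0.7² + 1.8²) ≈ 1.9.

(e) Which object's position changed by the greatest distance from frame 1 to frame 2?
the red star

(moved 6.0; next 5.2)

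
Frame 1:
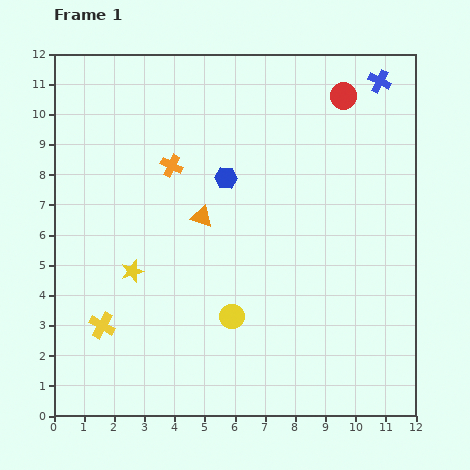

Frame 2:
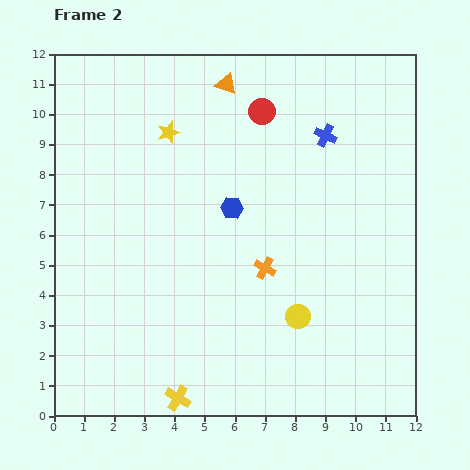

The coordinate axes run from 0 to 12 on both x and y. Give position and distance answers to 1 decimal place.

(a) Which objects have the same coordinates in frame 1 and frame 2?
none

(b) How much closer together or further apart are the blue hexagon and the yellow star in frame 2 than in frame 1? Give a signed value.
-1.1

Distance in frame 1: 4.4. Distance in frame 2: 3.3.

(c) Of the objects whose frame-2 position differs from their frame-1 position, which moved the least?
the blue hexagon

(moved 1.0)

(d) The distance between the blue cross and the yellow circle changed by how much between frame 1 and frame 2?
-3.1

Distance in frame 1: 9.2. Distance in frame 2: 6.1.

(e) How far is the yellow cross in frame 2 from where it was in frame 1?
3.5

The yellow cross moved from (1.6, 3.0) to (4.1, 0.6), a distance of √(2.5² + 2.4²) ≈ 3.5.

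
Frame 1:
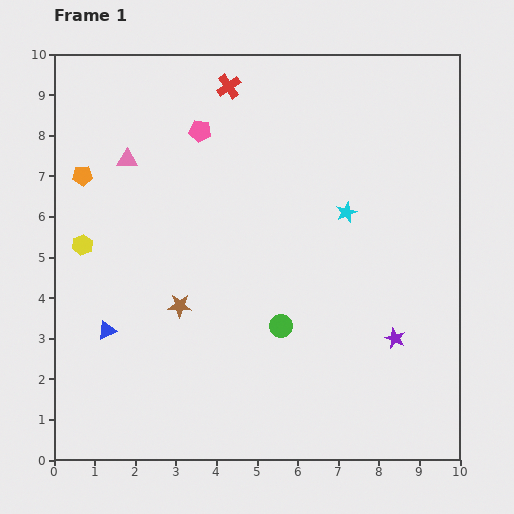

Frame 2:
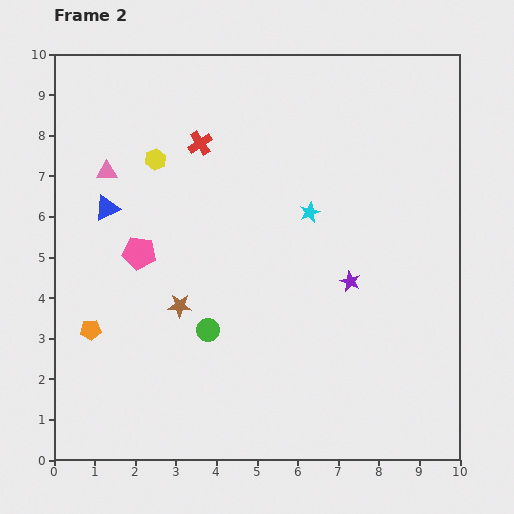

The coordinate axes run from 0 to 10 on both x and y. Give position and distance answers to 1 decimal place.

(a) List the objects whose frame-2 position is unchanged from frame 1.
the brown star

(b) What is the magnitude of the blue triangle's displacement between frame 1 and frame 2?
3.0

The blue triangle moved from (1.3, 3.2) to (1.3, 6.2), a distance of √(0.0² + 3.0²) ≈ 3.0.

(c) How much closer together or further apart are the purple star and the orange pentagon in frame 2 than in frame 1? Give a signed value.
-2.2

Distance in frame 1: 8.7. Distance in frame 2: 6.5.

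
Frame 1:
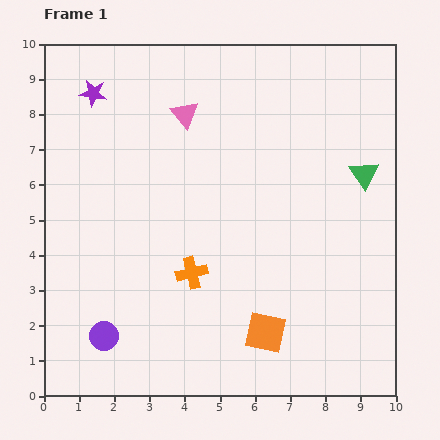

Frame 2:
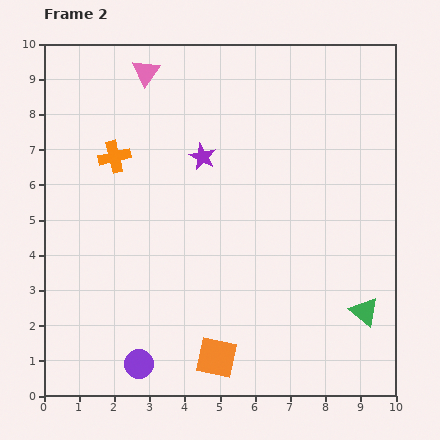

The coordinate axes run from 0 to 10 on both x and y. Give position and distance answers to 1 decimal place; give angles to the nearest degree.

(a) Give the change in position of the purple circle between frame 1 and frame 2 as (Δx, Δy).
(1.0, -0.8)

The purple circle was at (1.7, 1.7) in frame 1 and (2.7, 0.9) in frame 2.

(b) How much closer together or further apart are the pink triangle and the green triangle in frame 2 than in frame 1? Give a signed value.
+3.8

Distance in frame 1: 5.4. Distance in frame 2: 9.2.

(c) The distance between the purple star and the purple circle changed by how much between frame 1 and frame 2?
-0.7

Distance in frame 1: 6.9. Distance in frame 2: 6.2.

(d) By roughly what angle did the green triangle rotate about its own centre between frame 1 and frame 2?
15° counter-clockwise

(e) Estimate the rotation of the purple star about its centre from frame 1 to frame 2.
17° clockwise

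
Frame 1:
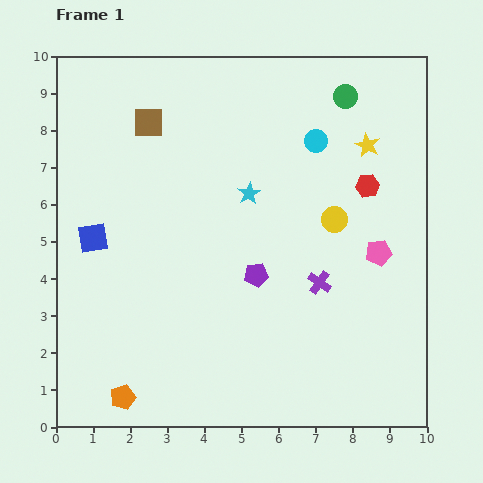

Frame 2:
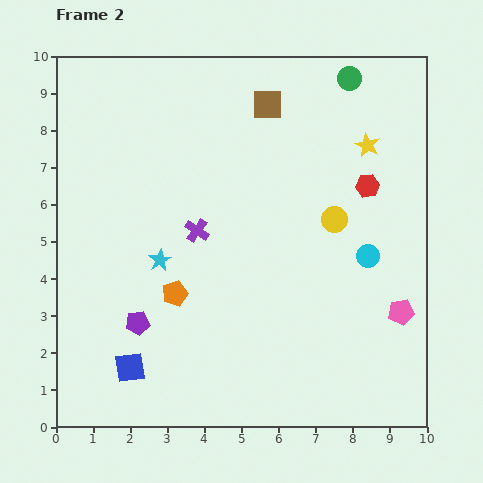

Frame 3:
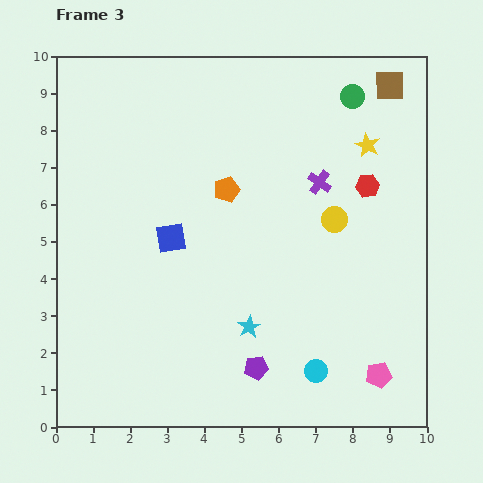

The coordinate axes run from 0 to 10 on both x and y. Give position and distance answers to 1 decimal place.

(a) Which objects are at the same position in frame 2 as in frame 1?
the yellow star, the yellow circle, the red hexagon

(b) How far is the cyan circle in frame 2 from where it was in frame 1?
3.4

The cyan circle moved from (7.0, 7.7) to (8.4, 4.6), a distance of √(1.4² + 3.1²) ≈ 3.4.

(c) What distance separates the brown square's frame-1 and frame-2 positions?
3.2

The brown square moved from (2.5, 8.2) to (5.7, 8.7), a distance of √(3.2² + 0.5²) ≈ 3.2.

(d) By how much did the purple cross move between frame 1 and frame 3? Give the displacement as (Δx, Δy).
(0.0, 2.7)

The purple cross was at (7.1, 3.9) in frame 1 and (7.1, 6.6) in frame 3.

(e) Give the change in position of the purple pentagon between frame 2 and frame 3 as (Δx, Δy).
(3.2, -1.2)

The purple pentagon was at (2.2, 2.8) in frame 2 and (5.4, 1.6) in frame 3.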